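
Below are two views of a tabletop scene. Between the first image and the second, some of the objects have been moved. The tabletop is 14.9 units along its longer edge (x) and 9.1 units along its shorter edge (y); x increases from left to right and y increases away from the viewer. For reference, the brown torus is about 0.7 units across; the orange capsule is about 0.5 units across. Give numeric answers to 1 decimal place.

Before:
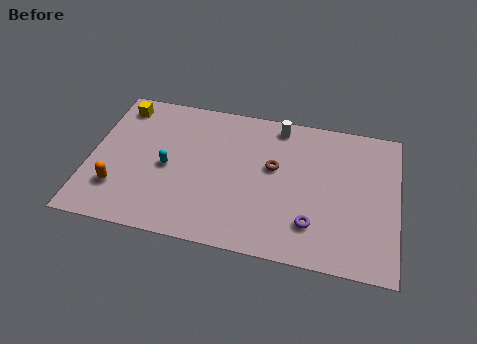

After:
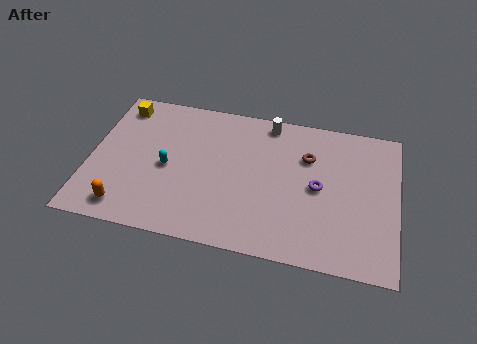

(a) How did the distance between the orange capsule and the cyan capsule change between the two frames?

+0.5

The distance was about 2.9 in the first image and 3.4 in the second, so they moved 0.5 units further apart.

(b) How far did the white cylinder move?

0.5

The white cylinder moved from about (9.0, 8.0) to (8.5, 8.1), a distance of √(0.5² + 0.1²) ≈ 0.5.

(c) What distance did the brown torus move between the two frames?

1.9

The brown torus moved from about (8.9, 5.3) to (10.5, 6.3), a distance of √(1.6² + 1.0²) ≈ 1.9.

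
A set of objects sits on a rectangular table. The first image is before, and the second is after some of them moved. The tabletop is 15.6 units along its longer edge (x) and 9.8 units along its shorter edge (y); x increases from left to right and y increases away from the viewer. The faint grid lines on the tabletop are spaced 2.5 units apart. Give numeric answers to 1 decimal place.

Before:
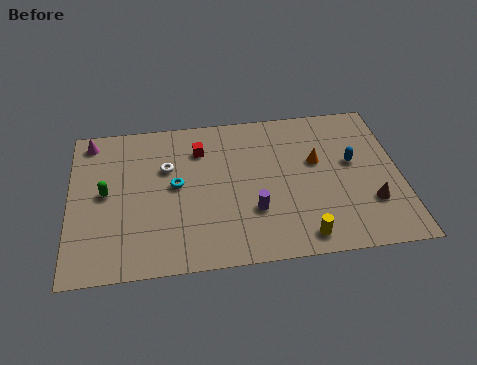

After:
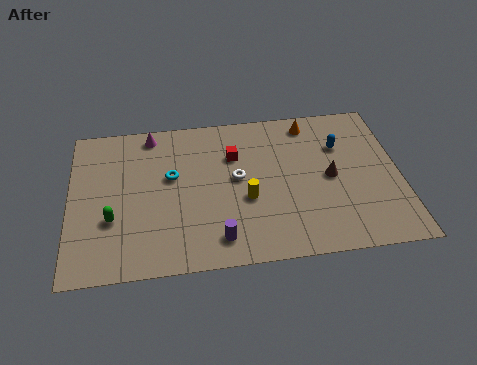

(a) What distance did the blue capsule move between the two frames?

1.3

From (13.4, 5.6) to (12.9, 6.8), the blue capsule covered √(0.5² + 1.2²) ≈ 1.3 units.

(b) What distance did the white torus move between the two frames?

3.5

From (4.6, 6.4) to (7.9, 5.3), the white torus covered √(3.3² + 1.1²) ≈ 3.5 units.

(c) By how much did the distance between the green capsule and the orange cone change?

+0.8

Before: roughly 10.0 units apart; after: 10.8. That's 0.8 units further apart.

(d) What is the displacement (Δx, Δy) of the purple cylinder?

(-1.7, -1.5)

The purple cylinder started near (8.6, 3.1) and ended near (6.9, 1.6).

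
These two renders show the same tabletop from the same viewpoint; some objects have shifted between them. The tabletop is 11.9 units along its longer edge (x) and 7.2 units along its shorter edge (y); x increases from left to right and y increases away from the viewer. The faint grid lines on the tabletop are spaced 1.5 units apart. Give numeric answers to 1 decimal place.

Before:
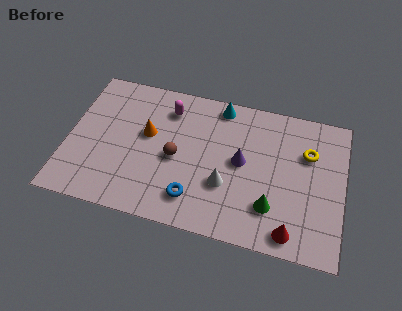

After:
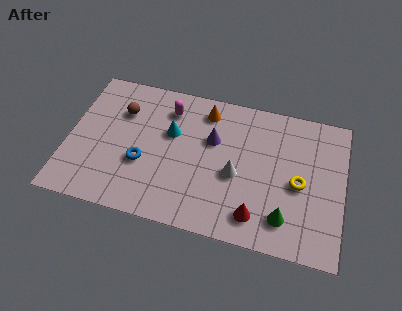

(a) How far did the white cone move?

0.7

The white cone was near (6.9, 2.5) before and (7.3, 3.1) after, so it travelled √(0.4² + 0.6²) ≈ 0.7 units.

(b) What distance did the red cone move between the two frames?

1.6

From (9.8, 0.9) to (8.3, 1.3), the red cone covered √(1.5² + 0.4²) ≈ 1.6 units.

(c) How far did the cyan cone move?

2.8

The cyan cone moved from about (6.4, 6.4) to (4.4, 4.5), a distance of √(2.0² + 1.9²) ≈ 2.8.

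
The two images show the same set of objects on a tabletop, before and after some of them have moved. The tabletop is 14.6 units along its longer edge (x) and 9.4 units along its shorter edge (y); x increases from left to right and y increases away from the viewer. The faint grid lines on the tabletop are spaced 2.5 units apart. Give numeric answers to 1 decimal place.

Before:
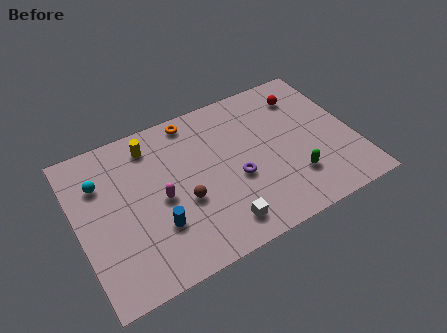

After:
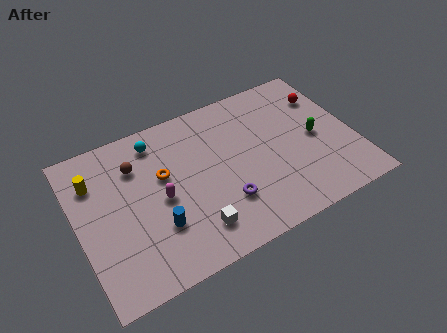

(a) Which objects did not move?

the magenta capsule and the blue cylinder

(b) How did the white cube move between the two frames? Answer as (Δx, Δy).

(-1.3, 0.4)

The white cube started near (7.0, 1.5) and ended near (5.7, 1.9).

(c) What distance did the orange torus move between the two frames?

3.3

The orange torus moved from about (6.5, 8.4) to (4.6, 5.7), a distance of √(1.9² + 2.7²) ≈ 3.3.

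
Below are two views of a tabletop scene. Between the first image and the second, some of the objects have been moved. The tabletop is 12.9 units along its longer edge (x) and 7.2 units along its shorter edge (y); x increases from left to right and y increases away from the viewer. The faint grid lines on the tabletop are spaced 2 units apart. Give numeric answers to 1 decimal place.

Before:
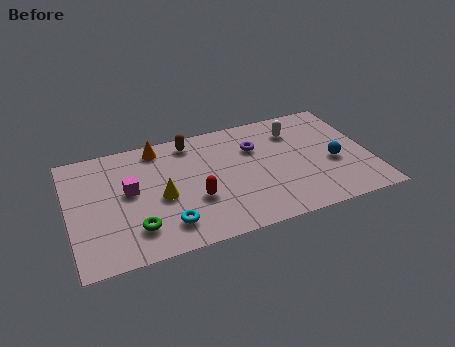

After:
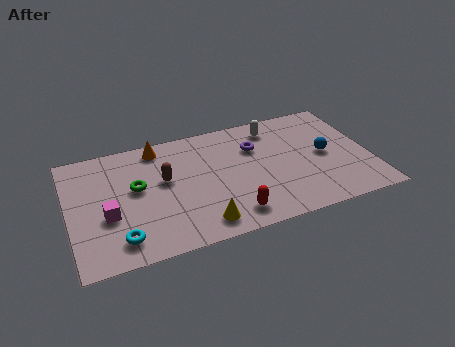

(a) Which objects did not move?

the purple torus and the orange cone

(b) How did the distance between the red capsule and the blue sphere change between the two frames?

-1.1

Before: roughly 6.0 units apart; after: 4.9. That's 1.1 units closer together.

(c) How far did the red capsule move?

2.0

The red capsule was near (5.3, 2.6) before and (6.7, 1.2) after, so it travelled √(1.4² + 1.4²) ≈ 2.0 units.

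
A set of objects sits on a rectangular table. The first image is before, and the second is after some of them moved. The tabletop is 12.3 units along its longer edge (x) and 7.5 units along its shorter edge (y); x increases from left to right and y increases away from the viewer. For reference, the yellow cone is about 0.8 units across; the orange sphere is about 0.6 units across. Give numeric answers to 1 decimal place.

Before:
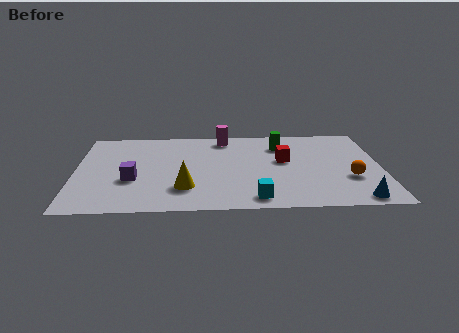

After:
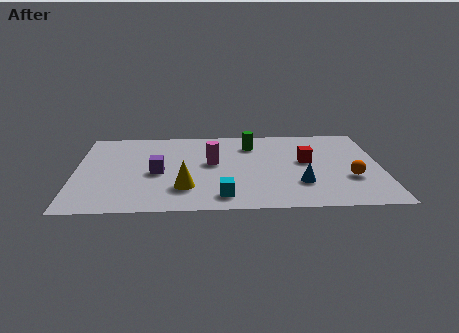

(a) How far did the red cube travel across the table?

0.9

The red cube moved from about (8.4, 4.3) to (9.3, 4.2), a distance of √(0.9² + 0.1²) ≈ 0.9.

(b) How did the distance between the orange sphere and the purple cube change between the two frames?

-1.0

Before: roughly 8.7 units apart; after: 7.7. That's 1.0 units closer together.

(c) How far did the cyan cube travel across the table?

1.3

The cyan cube moved from about (7.2, 1.0) to (5.9, 1.2), a distance of √(1.3² + 0.2²) ≈ 1.3.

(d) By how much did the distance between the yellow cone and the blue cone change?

-2.3

The distance was about 6.9 in the first image and 4.6 in the second, so they moved 2.3 units closer together.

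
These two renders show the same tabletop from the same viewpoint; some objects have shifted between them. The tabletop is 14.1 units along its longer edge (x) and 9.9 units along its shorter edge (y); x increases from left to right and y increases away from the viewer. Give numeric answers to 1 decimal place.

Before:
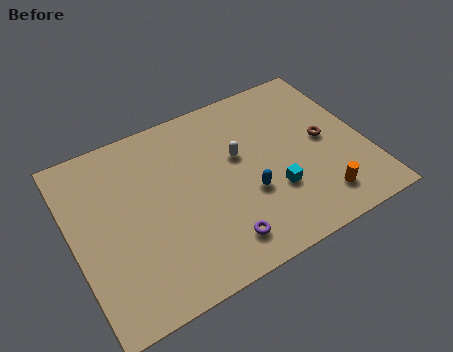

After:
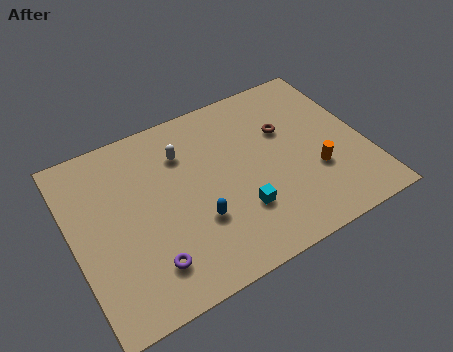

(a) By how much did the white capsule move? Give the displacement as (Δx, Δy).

(-2.5, 1.4)

The white capsule was at about (8.1, 5.9) and moved to about (5.6, 7.3).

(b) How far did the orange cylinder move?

1.6

The orange cylinder was near (11.4, 1.8) before and (11.5, 3.4) after, so it travelled √(0.1² + 1.6²) ≈ 1.6 units.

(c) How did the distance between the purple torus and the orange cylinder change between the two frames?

+3.5

The distance was about 4.9 in the first image and 8.4 in the second, so they moved 3.5 units further apart.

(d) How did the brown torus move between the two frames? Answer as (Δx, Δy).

(-1.7, 1.4)

The brown torus started near (12.2, 5.0) and ended near (10.5, 6.4).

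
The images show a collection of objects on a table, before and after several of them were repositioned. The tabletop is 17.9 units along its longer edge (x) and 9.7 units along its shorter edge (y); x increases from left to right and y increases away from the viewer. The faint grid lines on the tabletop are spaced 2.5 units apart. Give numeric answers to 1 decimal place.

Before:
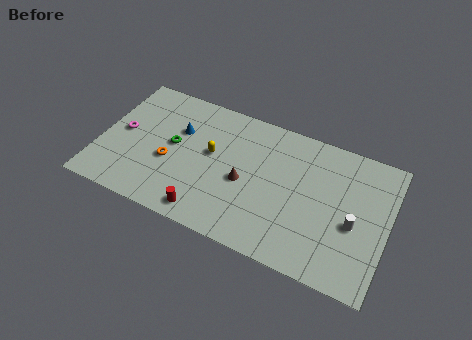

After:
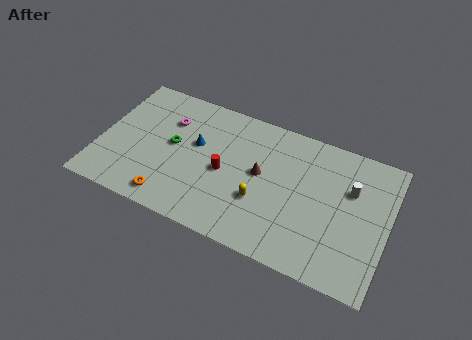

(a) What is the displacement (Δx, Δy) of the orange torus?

(0.4, -2.6)

From the two frames, the orange torus sits at roughly (4.4, 3.9) before and (4.8, 1.3) after.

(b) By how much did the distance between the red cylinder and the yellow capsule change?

-1.7

Before: roughly 4.3 units apart; after: 2.6. That's 1.7 units closer together.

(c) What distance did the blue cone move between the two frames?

1.3

The blue cone was near (4.7, 6.4) before and (5.9, 5.8) after, so it travelled √(1.2² + 0.6²) ≈ 1.3 units.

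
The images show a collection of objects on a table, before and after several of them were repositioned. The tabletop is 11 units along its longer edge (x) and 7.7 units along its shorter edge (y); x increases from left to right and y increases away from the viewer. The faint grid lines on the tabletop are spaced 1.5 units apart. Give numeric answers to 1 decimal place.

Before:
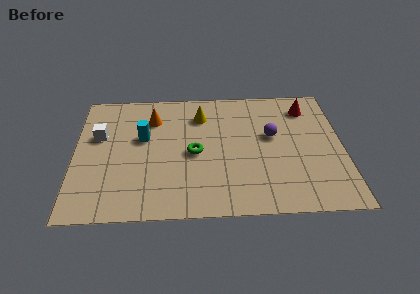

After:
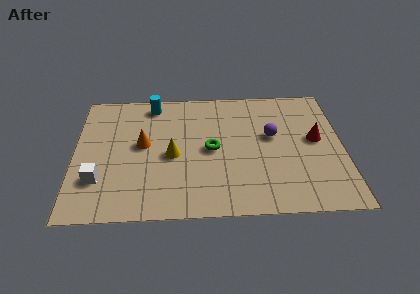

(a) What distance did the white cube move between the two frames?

2.6

From (1.0, 4.8) to (1.0, 2.2), the white cube covered √(0.0² + 2.6²) ≈ 2.6 units.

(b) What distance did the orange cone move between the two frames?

1.6

The orange cone was near (3.2, 5.8) before and (2.8, 4.2) after, so it travelled √(0.4² + 1.6²) ≈ 1.6 units.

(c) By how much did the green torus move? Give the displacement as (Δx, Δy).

(0.7, 0.2)

The green torus was at about (4.9, 3.6) and moved to about (5.6, 3.8).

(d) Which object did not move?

the purple sphere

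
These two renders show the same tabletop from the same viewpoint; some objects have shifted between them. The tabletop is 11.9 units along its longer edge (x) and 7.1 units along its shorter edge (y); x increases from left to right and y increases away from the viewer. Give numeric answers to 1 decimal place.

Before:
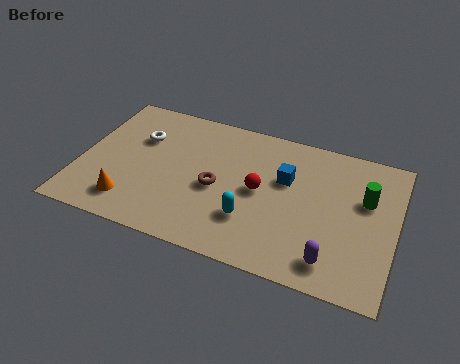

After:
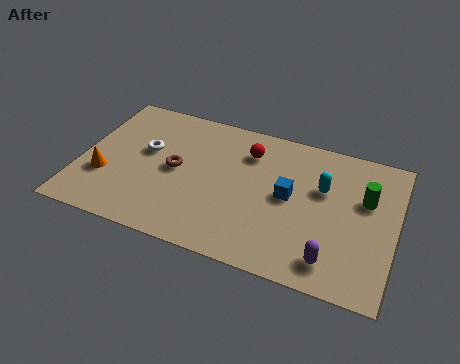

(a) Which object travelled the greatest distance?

the cyan capsule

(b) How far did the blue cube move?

0.8

From (7.7, 4.5) to (7.9, 3.7), the blue cube covered √(0.2² + 0.8²) ≈ 0.8 units.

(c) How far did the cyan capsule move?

3.5

The cyan capsule moved from about (6.6, 2.1) to (9.1, 4.5), a distance of √(2.5² + 2.4²) ≈ 3.5.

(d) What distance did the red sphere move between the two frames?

1.9

From (6.8, 3.6) to (6.2, 5.4), the red sphere covered √(0.6² + 1.8²) ≈ 1.9 units.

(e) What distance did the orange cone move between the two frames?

1.5

The orange cone moved from about (2.1, 1.4) to (1.0, 2.4), a distance of √(1.1² + 1.0²) ≈ 1.5.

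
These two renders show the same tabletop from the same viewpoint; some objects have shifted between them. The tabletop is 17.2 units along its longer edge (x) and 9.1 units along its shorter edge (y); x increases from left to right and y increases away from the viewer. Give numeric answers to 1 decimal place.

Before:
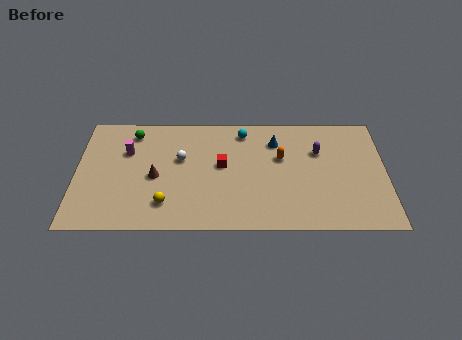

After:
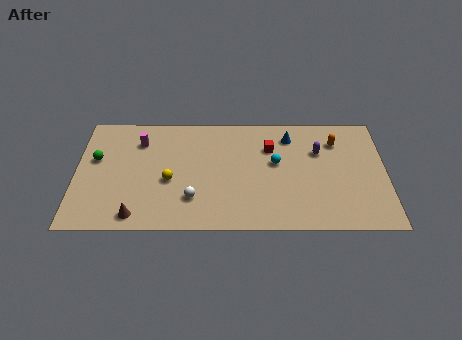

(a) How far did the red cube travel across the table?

3.0

The red cube moved from about (8.1, 5.0) to (10.8, 6.4), a distance of √(2.7² + 1.4²) ≈ 3.0.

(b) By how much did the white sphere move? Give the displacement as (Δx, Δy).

(0.7, -3.1)

The white sphere started near (5.8, 5.5) and ended near (6.5, 2.4).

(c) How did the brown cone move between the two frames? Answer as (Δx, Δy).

(-1.0, -3.0)

From the two frames, the brown cone sits at roughly (4.4, 4.1) before and (3.4, 1.1) after.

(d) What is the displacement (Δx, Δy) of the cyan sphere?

(1.8, -2.5)

The cyan sphere was at about (9.3, 7.7) and moved to about (11.1, 5.2).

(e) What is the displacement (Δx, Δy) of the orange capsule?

(3.1, 1.3)

From the two frames, the orange capsule sits at roughly (11.4, 5.6) before and (14.5, 6.9) after.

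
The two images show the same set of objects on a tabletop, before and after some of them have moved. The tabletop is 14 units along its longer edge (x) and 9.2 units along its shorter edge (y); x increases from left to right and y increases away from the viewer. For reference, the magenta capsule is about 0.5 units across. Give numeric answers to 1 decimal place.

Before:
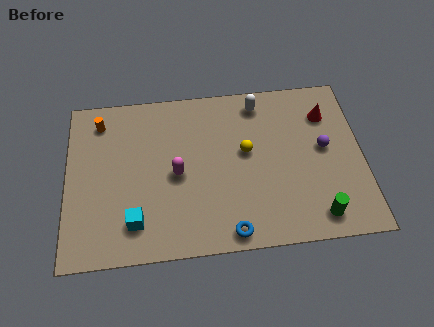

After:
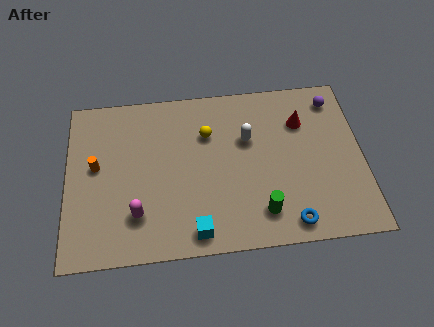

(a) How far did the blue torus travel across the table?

2.8

The blue torus was near (7.6, 0.9) before and (10.4, 1.1) after, so it travelled √(2.8² + 0.2²) ≈ 2.8 units.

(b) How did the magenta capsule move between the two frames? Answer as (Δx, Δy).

(-1.9, -2.0)

The magenta capsule started near (5.2, 4.3) and ended near (3.3, 2.3).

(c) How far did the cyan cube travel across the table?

2.9

The cyan cube was near (3.2, 1.9) before and (6.0, 1.1) after, so it travelled √(2.8² + 0.8²) ≈ 2.9 units.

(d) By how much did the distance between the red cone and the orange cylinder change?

-0.9

The distance was about 10.8 in the first image and 9.9 in the second, so they moved 0.9 units closer together.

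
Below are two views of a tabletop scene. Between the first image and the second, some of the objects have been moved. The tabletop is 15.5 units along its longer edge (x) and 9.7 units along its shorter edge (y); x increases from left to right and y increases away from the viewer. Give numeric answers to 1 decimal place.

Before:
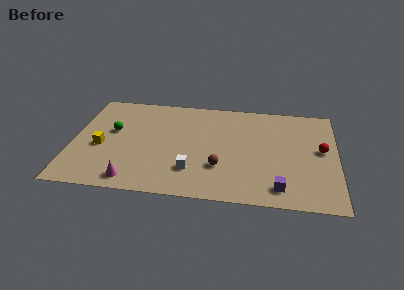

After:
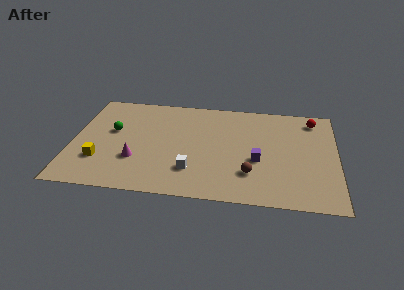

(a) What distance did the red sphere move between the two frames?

2.9

From (14.6, 5.3) to (14.1, 8.2), the red sphere covered √(0.5² + 2.9²) ≈ 2.9 units.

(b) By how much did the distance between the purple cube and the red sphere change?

+0.9

Before: roughly 4.5 units apart; after: 5.4. That's 0.9 units further apart.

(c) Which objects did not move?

the green sphere and the white cube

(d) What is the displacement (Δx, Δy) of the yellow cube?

(0.0, -1.3)

From the two frames, the yellow cube sits at roughly (1.7, 4.1) before and (1.7, 2.8) after.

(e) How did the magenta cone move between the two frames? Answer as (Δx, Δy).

(0.1, 1.9)

From the two frames, the magenta cone sits at roughly (3.7, 1.2) before and (3.8, 3.1) after.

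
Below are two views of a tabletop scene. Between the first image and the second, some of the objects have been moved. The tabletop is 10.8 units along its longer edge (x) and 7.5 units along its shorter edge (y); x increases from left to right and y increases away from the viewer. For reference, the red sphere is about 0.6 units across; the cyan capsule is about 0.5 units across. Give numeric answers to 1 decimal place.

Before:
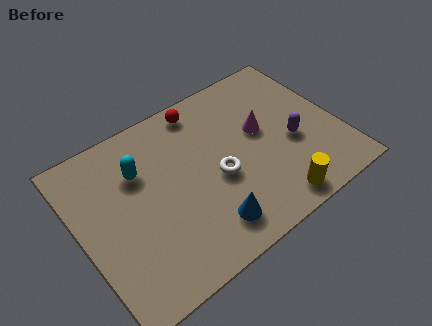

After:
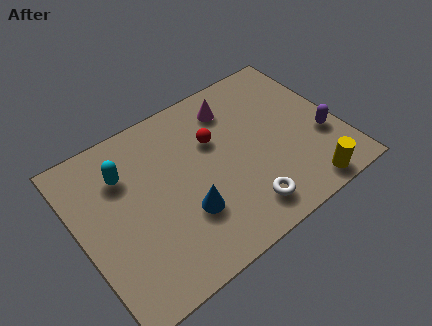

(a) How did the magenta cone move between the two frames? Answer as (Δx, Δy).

(-0.9, 1.7)

The magenta cone started near (7.7, 4.3) and ended near (6.8, 6.0).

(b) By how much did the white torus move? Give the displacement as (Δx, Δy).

(0.7, -1.9)

The white torus was at about (5.6, 3.2) and moved to about (6.3, 1.3).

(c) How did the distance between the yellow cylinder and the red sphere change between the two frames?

-0.9

They were about 6.0 units apart before and 5.1 after — 0.9 units closer together.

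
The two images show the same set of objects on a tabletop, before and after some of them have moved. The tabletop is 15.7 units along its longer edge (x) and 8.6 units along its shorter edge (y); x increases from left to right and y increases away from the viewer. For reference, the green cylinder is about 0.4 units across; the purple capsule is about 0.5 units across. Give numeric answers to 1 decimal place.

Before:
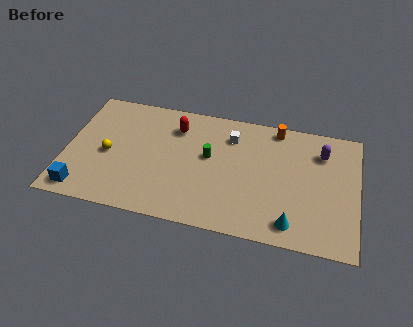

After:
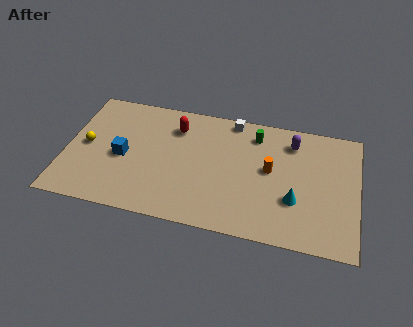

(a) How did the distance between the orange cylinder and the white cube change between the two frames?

+1.2

They were about 2.6 units apart before and 3.8 after — 1.2 units further apart.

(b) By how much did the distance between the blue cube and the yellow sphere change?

-1.0

They were about 3.0 units apart before and 2.0 after — 1.0 units closer together.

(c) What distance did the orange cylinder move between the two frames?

3.0

The orange cylinder moved from about (11.2, 7.7) to (11.0, 4.7), a distance of √(0.2² + 3.0²) ≈ 3.0.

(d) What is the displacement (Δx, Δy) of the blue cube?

(2.0, 2.8)

The blue cube started near (1.1, 1.1) and ended near (3.1, 3.9).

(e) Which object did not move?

the red capsule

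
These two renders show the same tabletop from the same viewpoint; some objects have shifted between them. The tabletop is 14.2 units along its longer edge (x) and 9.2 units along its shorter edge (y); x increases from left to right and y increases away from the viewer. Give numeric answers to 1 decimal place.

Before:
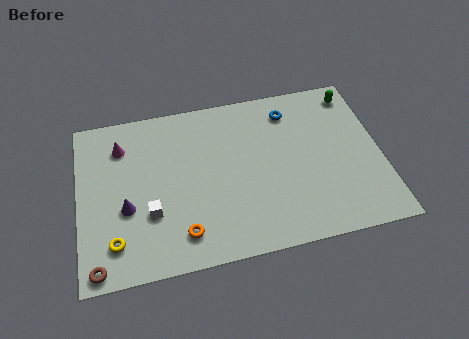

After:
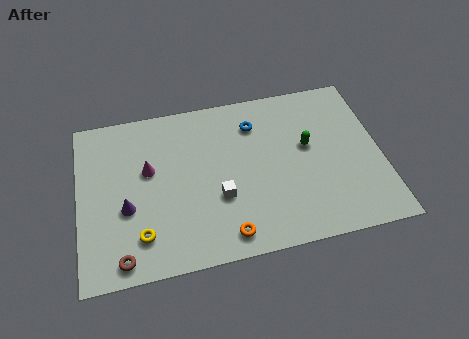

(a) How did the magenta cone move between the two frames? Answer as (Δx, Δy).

(1.2, -1.6)

The magenta cone started near (2.1, 7.1) and ended near (3.3, 5.5).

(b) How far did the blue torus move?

1.7

From (10.1, 7.5) to (8.4, 7.1), the blue torus covered √(1.7² + 0.4²) ≈ 1.7 units.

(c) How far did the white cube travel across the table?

3.2

The white cube was near (3.3, 3.1) before and (6.5, 3.3) after, so it travelled √(3.2² + 0.2²) ≈ 3.2 units.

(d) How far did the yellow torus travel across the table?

1.2

The yellow torus was near (1.6, 1.9) before and (2.8, 2.0) after, so it travelled √(1.2² + 0.1²) ≈ 1.2 units.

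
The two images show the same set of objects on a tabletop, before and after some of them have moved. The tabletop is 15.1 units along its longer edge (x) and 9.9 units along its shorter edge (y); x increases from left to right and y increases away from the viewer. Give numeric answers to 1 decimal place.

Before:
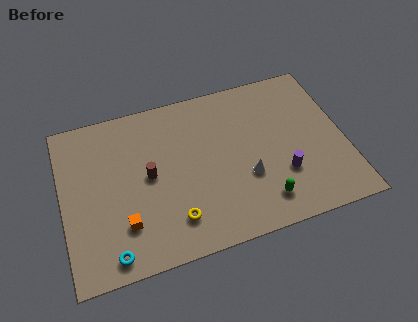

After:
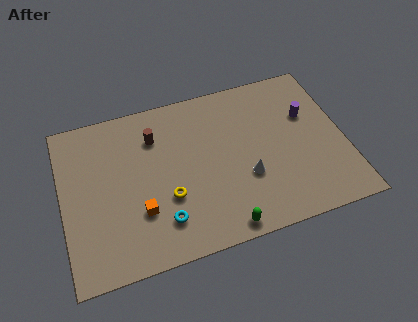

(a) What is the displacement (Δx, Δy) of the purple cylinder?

(1.7, 3.3)

From the two frames, the purple cylinder sits at roughly (11.6, 3.1) before and (13.3, 6.4) after.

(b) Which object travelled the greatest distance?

the purple cylinder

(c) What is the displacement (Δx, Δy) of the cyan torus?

(2.8, 1.1)

The cyan torus was at about (2.3, 1.1) and moved to about (5.1, 2.2).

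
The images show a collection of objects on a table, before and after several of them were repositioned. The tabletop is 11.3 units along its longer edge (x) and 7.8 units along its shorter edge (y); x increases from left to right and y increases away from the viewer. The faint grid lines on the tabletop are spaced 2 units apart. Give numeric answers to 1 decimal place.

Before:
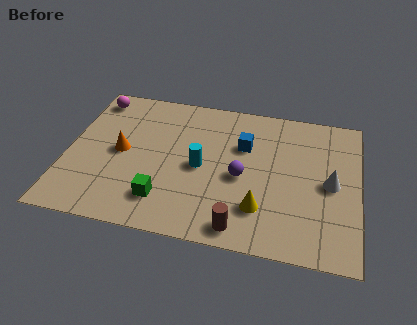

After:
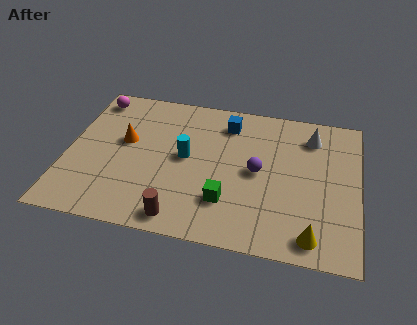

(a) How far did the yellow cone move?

2.2

The yellow cone was near (7.6, 2.0) before and (9.6, 1.0) after, so it travelled √(2.0² + 1.0²) ≈ 2.2 units.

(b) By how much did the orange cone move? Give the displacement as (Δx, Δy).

(0.1, 0.6)

The orange cone was at about (2.1, 3.9) and moved to about (2.2, 4.5).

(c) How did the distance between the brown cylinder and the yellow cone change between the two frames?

+3.7

Before: roughly 1.3 units apart; after: 5.0. That's 3.7 units further apart.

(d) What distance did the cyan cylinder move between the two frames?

0.7

The cyan cylinder moved from about (5.2, 3.7) to (4.6, 4.1), a distance of √(0.6² + 0.4²) ≈ 0.7.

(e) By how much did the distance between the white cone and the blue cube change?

-0.4

Before: roughly 3.7 units apart; after: 3.3. That's 0.4 units closer together.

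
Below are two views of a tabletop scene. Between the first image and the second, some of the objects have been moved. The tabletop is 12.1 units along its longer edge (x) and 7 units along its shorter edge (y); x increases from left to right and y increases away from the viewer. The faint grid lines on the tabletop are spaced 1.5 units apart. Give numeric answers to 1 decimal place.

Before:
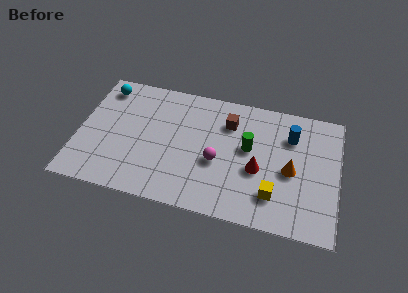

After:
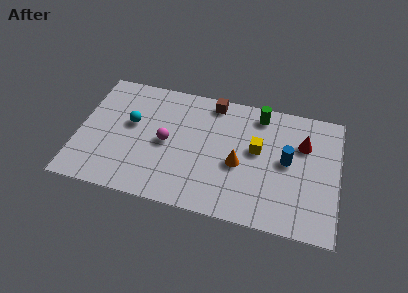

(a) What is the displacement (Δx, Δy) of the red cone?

(2.0, 1.9)

From the two frames, the red cone sits at roughly (8.4, 2.9) before and (10.4, 4.8) after.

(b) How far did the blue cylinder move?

1.4

The blue cylinder was near (9.8, 5.1) before and (9.7, 3.7) after, so it travelled √(0.1² + 1.4²) ≈ 1.4 units.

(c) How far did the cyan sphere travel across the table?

2.3

The cyan sphere moved from about (1.0, 5.9) to (2.4, 4.1), a distance of √(1.4² + 1.8²) ≈ 2.3.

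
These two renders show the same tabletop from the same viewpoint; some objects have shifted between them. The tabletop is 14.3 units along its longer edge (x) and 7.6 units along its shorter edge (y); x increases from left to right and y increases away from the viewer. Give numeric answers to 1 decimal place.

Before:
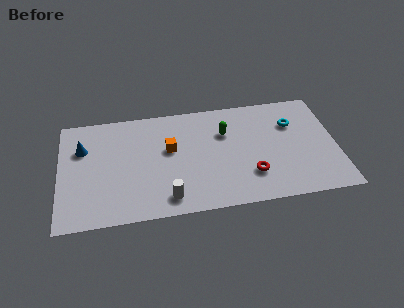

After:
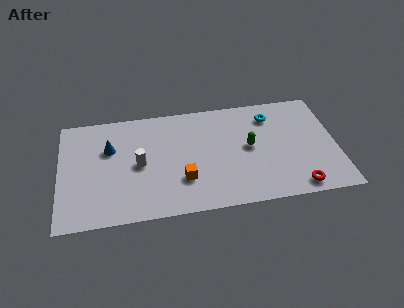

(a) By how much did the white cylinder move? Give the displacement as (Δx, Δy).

(-1.4, 2.5)

The white cylinder was at about (5.5, 1.2) and moved to about (4.1, 3.7).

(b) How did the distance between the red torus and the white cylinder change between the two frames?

+4.1

They were about 4.4 units apart before and 8.5 after — 4.1 units further apart.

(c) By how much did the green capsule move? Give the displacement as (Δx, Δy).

(1.2, -1.2)

The green capsule started near (8.6, 5.2) and ended near (9.8, 4.0).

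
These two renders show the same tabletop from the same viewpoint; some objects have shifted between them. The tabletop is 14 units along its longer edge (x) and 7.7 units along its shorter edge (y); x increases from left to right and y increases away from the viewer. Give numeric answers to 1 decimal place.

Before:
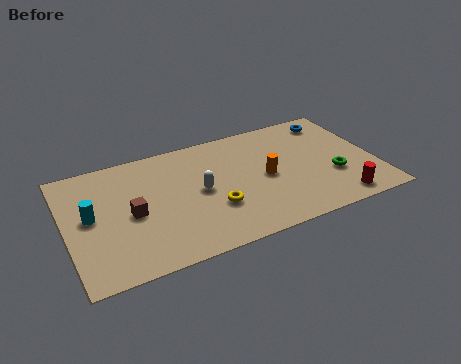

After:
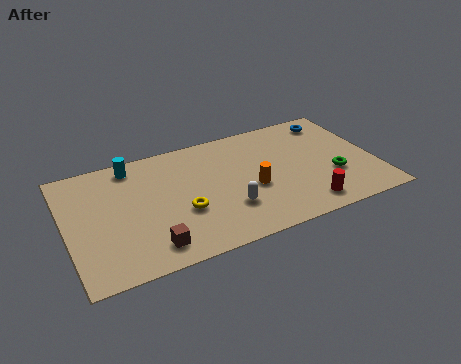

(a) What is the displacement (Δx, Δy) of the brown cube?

(0.6, -2.3)

The brown cube started near (2.9, 3.6) and ended near (3.5, 1.3).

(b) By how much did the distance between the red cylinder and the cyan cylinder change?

-2.2

They were about 11.3 units apart before and 9.1 after — 2.2 units closer together.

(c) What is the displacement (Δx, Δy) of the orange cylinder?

(-0.7, -0.5)

The orange cylinder was at about (9.0, 3.7) and moved to about (8.3, 3.2).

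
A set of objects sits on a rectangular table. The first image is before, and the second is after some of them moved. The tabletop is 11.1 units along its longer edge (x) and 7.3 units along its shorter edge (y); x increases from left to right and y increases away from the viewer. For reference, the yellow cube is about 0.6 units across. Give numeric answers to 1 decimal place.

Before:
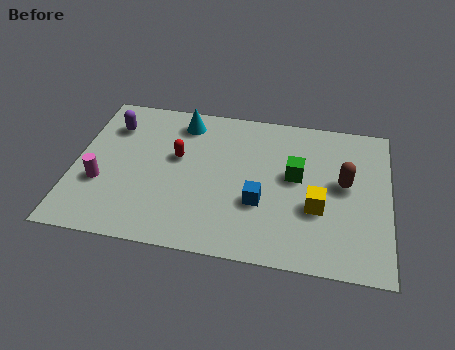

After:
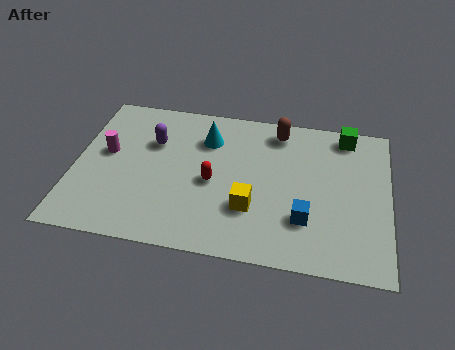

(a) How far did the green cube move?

2.9

The green cube was near (7.8, 4.1) before and (9.5, 6.4) after, so it travelled √(1.7² + 2.3²) ≈ 2.9 units.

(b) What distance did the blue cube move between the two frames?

1.7

The blue cube was near (6.6, 2.6) before and (8.2, 2.1) after, so it travelled √(1.6² + 0.5²) ≈ 1.7 units.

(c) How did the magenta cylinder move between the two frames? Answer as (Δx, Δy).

(0.1, 1.5)

The magenta cylinder was at about (1.0, 2.6) and moved to about (1.1, 4.1).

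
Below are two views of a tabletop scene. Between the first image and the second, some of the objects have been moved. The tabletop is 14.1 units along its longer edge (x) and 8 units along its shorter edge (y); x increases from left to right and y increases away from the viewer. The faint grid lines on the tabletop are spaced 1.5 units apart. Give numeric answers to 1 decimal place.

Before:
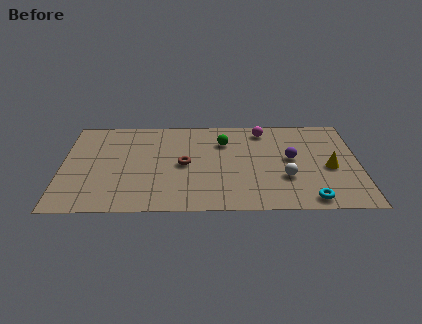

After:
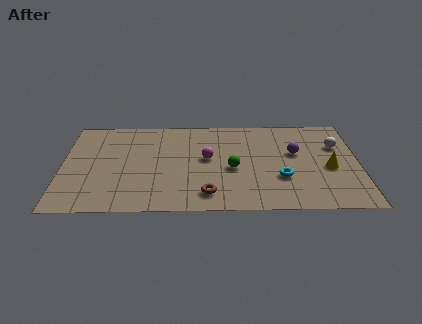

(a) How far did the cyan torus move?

2.2

The cyan torus moved from about (11.7, 0.9) to (10.4, 2.7), a distance of √(1.3² + 1.8²) ≈ 2.2.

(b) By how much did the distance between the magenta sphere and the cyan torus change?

-2.4

They were about 6.3 units apart before and 3.9 after — 2.4 units closer together.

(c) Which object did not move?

the yellow cone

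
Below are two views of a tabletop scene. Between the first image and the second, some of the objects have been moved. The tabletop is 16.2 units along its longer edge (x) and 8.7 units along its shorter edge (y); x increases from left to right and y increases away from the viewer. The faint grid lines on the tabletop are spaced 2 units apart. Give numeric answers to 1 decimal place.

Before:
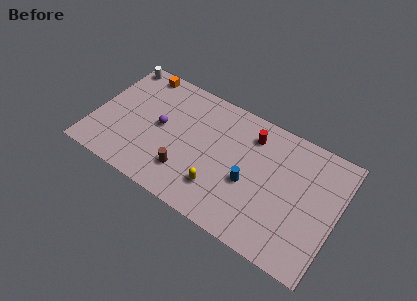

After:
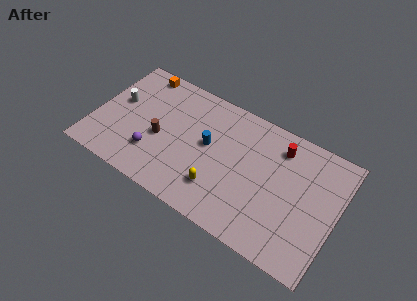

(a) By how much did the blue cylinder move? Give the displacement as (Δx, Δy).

(-2.9, 1.2)

The blue cylinder was at about (10.5, 3.6) and moved to about (7.6, 4.8).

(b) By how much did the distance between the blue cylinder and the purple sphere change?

-2.0

The distance was about 6.2 in the first image and 4.2 in the second, so they moved 2.0 units closer together.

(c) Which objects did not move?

the orange cube and the yellow capsule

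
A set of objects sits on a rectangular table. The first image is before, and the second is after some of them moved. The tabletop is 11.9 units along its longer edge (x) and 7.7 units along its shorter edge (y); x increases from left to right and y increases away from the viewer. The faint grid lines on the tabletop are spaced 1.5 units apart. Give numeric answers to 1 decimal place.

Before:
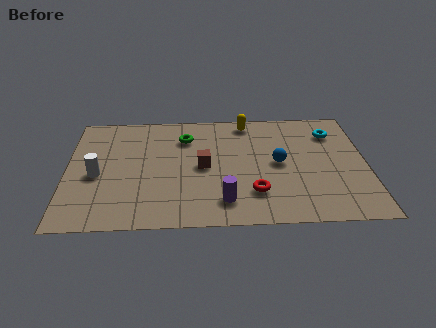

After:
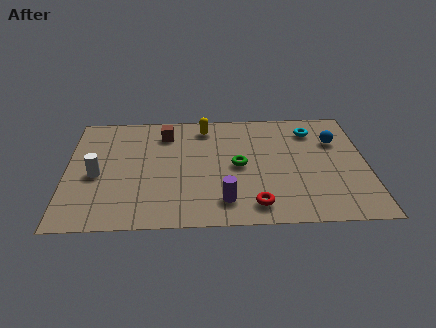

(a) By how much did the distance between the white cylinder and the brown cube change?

-0.4

They were about 4.2 units apart before and 3.8 after — 0.4 units closer together.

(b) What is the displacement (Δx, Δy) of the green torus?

(2.1, -2.0)

The green torus was at about (4.7, 5.8) and moved to about (6.8, 3.8).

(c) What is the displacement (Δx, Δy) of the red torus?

(0.0, -0.8)

From the two frames, the red torus sits at roughly (7.4, 2.0) before and (7.4, 1.2) after.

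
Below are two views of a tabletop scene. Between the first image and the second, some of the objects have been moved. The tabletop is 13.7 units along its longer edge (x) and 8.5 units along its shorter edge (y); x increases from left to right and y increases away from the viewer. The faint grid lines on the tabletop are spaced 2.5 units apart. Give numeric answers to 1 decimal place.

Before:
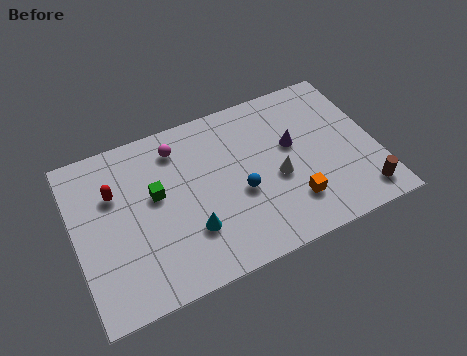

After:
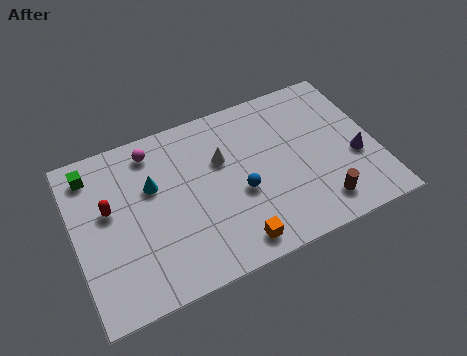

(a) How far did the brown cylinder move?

1.9

The brown cylinder was near (12.7, 1.3) before and (10.8, 1.5) after, so it travelled √(1.9² + 0.2²) ≈ 1.9 units.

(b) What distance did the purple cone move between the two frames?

3.2

The purple cone was near (10.0, 5.0) before and (12.7, 3.3) after, so it travelled √(2.7² + 1.7²) ≈ 3.2 units.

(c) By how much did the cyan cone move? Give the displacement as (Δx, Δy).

(-1.4, 2.9)

The cyan cone was at about (5.0, 2.5) and moved to about (3.6, 5.4).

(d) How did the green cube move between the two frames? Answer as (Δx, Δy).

(-2.7, 2.2)

The green cube started near (3.7, 4.9) and ended near (1.0, 7.1).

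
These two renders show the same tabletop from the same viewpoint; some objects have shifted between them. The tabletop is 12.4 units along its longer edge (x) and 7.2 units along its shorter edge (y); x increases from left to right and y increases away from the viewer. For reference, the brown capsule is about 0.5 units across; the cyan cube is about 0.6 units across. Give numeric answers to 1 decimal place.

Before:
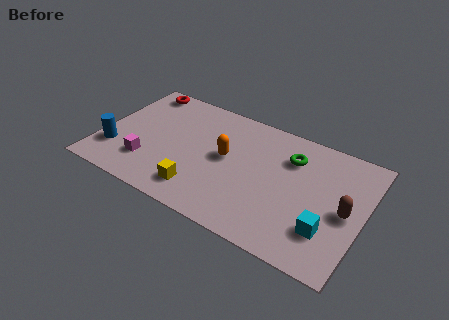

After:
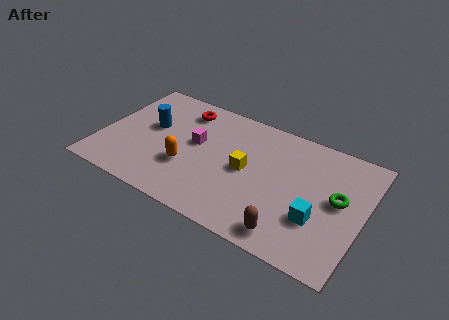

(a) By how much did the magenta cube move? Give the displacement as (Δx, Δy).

(2.0, 2.2)

From the two frames, the magenta cube sits at roughly (2.4, 1.9) before and (4.4, 4.1) after.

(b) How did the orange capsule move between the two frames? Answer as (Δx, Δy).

(-1.7, -1.4)

The orange capsule started near (5.9, 3.9) and ended near (4.2, 2.5).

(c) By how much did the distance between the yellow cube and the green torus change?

-1.1

Before: roughly 5.4 units apart; after: 4.3. That's 1.1 units closer together.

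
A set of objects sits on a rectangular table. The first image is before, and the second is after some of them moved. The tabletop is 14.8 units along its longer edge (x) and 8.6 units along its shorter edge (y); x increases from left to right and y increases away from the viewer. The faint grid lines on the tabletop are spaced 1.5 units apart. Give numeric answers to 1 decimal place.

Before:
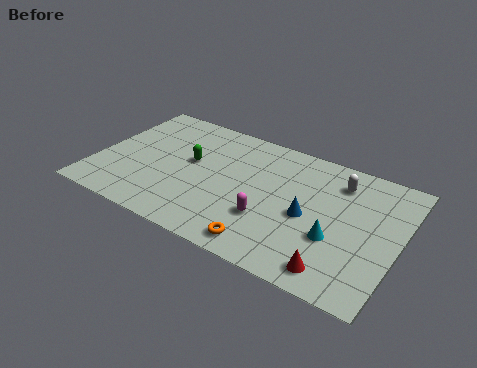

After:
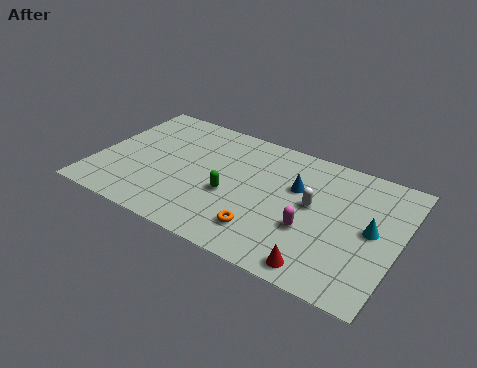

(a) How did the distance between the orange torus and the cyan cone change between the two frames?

+1.8

Before: roughly 3.7 units apart; after: 5.5. That's 1.8 units further apart.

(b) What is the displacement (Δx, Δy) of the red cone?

(-0.7, -0.2)

From the two frames, the red cone sits at roughly (12.2, 1.2) before and (11.5, 1.0) after.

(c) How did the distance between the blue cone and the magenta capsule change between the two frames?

+0.5

Before: roughly 2.1 units apart; after: 2.6. That's 0.5 units further apart.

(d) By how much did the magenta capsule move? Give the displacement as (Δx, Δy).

(2.0, 0.3)

From the two frames, the magenta capsule sits at roughly (8.7, 2.8) before and (10.7, 3.1) after.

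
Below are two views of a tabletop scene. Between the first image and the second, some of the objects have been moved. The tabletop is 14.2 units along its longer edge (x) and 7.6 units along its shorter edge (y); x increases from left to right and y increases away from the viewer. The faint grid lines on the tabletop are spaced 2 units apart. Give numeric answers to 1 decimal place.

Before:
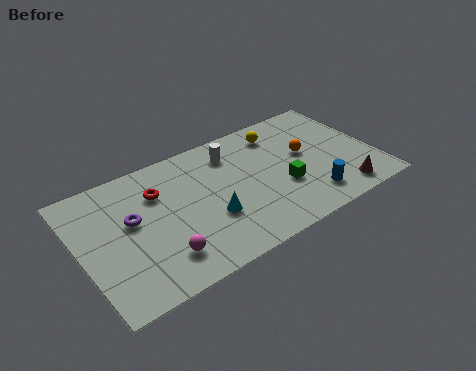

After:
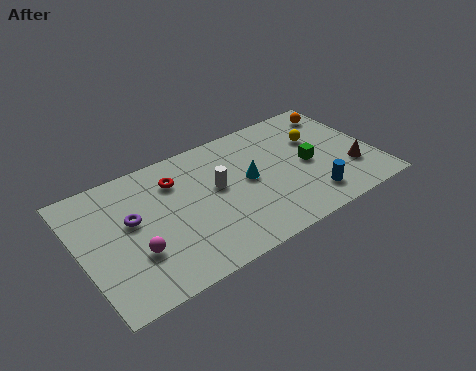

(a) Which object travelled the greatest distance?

the orange sphere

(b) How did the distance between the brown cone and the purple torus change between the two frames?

+0.4

The distance was about 10.2 in the first image and 10.6 in the second, so they moved 0.4 units further apart.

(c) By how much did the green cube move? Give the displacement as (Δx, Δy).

(1.4, 0.8)

The green cube was at about (9.6, 2.8) and moved to about (11.0, 3.6).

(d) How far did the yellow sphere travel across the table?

2.1

The yellow sphere moved from about (10.0, 6.2) to (11.7, 5.0), a distance of √(1.7² + 1.2²) ≈ 2.1.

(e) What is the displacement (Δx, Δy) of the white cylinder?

(-1.0, -1.7)

The white cylinder was at about (7.6, 6.0) and moved to about (6.6, 4.3).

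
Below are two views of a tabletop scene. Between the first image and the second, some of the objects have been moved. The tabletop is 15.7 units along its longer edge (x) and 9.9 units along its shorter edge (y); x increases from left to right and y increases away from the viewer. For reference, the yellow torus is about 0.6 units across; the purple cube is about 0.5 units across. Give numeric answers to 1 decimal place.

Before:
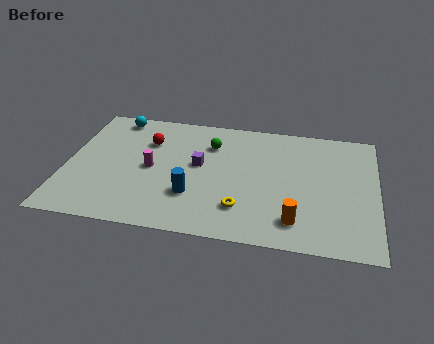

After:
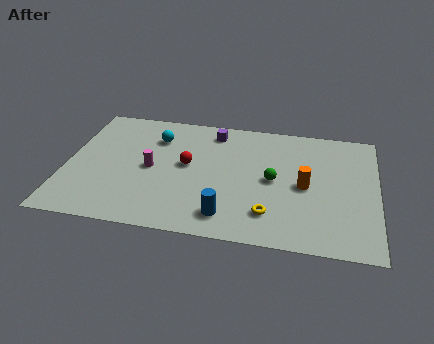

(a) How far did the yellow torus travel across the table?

1.4

From (9.0, 2.4) to (10.4, 2.2), the yellow torus covered √(1.4² + 0.2²) ≈ 1.4 units.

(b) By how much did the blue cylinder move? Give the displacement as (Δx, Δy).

(1.8, -1.3)

The blue cylinder was at about (6.5, 3.0) and moved to about (8.3, 1.7).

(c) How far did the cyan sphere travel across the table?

2.6

From (2.2, 8.8) to (4.4, 7.4), the cyan sphere covered √(2.2² + 1.4²) ≈ 2.6 units.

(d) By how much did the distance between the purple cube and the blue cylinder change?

+4.3

Before: roughly 2.5 units apart; after: 6.8. That's 4.3 units further apart.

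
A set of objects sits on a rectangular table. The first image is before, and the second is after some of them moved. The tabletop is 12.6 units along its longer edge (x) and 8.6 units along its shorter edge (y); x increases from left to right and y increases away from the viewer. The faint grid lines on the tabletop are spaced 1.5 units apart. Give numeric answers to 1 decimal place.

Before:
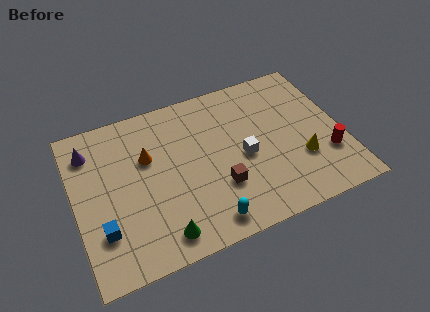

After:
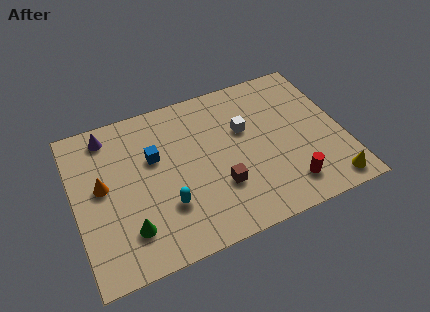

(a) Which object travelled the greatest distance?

the blue cube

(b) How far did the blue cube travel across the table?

4.0

The blue cube was near (1.1, 2.4) before and (3.8, 5.4) after, so it travelled √(2.7² + 3.0²) ≈ 4.0 units.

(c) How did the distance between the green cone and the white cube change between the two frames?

+1.7

They were about 5.0 units apart before and 6.7 after — 1.7 units further apart.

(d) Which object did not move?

the brown cube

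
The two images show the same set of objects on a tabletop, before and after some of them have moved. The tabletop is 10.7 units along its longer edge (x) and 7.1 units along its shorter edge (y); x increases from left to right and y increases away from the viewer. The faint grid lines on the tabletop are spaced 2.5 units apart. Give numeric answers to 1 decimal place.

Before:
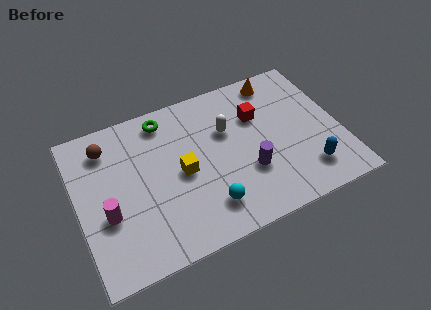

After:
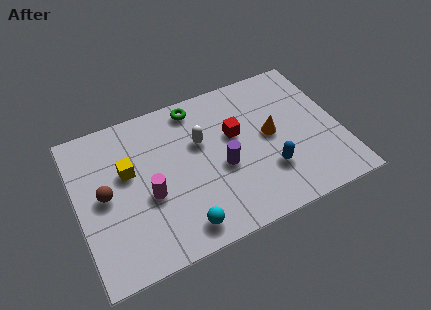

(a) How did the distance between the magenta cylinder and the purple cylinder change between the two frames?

-2.7

Before: roughly 5.7 units apart; after: 3.0. That's 2.7 units closer together.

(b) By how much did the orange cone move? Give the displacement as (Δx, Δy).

(-0.6, -2.5)

From the two frames, the orange cone sits at roughly (8.5, 6.2) before and (7.9, 3.7) after.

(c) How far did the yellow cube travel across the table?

2.3

From (4.2, 3.4) to (2.1, 4.3), the yellow cube covered √(2.1² + 0.9²) ≈ 2.3 units.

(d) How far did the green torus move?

1.3

The green torus was near (3.8, 6.1) before and (5.1, 6.2) after, so it travelled √(1.3² + 0.1²) ≈ 1.3 units.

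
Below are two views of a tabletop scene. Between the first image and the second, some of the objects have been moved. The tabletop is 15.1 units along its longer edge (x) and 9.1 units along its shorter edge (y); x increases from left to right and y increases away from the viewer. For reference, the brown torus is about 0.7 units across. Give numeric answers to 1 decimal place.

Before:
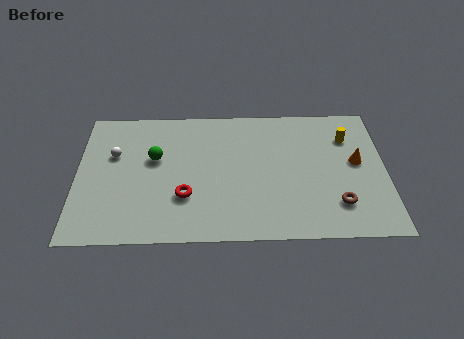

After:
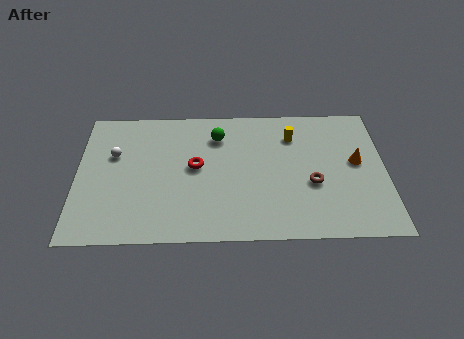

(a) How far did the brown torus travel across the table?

1.8

The brown torus moved from about (12.7, 2.2) to (11.5, 3.6), a distance of √(1.2² + 1.4²) ≈ 1.8.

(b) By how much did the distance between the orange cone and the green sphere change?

-2.8

The distance was about 9.9 in the first image and 7.1 in the second, so they moved 2.8 units closer together.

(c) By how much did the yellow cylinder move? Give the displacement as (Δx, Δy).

(-2.7, 0.2)

From the two frames, the yellow cylinder sits at roughly (13.3, 6.7) before and (10.6, 6.9) after.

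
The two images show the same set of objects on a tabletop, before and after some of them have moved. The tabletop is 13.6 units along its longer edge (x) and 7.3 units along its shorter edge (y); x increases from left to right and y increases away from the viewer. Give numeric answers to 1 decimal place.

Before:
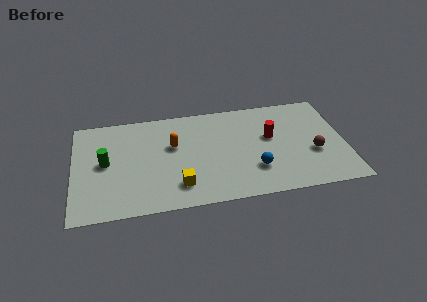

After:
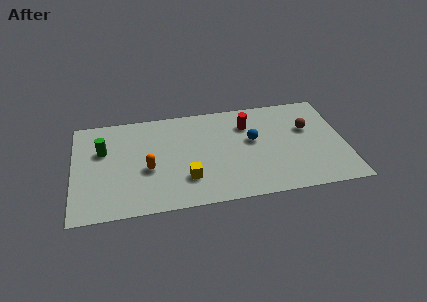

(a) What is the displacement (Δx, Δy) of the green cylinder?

(-0.1, 0.9)

The green cylinder was at about (1.6, 3.8) and moved to about (1.5, 4.7).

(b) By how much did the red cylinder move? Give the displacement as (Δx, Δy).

(-1.1, 1.1)

The red cylinder was at about (9.9, 4.3) and moved to about (8.8, 5.4).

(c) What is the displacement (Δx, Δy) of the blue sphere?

(0.0, 2.1)

The blue sphere started near (9.0, 2.1) and ended near (9.0, 4.2).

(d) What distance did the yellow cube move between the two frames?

0.6

From (5.2, 1.6) to (5.6, 2.0), the yellow cube covered √(0.4² + 0.4²) ≈ 0.6 units.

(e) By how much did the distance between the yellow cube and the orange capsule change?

-0.8

They were about 2.9 units apart before and 2.1 after — 0.8 units closer together.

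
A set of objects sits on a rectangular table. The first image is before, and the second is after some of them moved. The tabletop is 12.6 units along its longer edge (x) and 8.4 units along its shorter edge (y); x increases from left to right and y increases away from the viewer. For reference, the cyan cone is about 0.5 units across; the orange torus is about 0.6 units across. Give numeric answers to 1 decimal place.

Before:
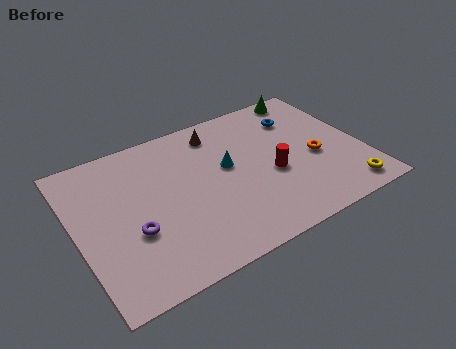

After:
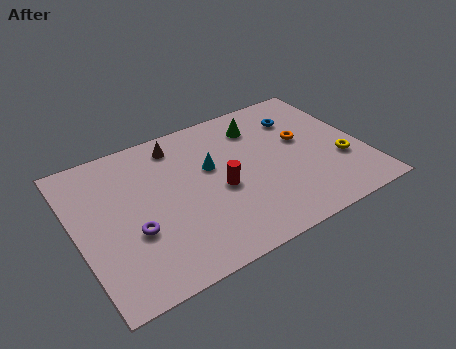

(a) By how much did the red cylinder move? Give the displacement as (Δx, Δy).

(-2.3, 0.2)

The red cylinder started near (8.5, 3.5) and ended near (6.2, 3.7).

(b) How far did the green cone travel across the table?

2.7

The green cone moved from about (10.9, 7.6) to (8.4, 6.6), a distance of √(2.5² + 1.0²) ≈ 2.7.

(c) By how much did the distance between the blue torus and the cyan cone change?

+0.6

The distance was about 3.8 in the first image and 4.4 in the second, so they moved 0.6 units further apart.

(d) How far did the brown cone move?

1.8

The brown cone was near (6.6, 7.0) before and (4.8, 7.1) after, so it travelled √(1.8² + 0.1²) ≈ 1.8 units.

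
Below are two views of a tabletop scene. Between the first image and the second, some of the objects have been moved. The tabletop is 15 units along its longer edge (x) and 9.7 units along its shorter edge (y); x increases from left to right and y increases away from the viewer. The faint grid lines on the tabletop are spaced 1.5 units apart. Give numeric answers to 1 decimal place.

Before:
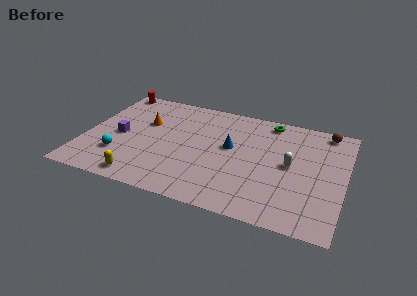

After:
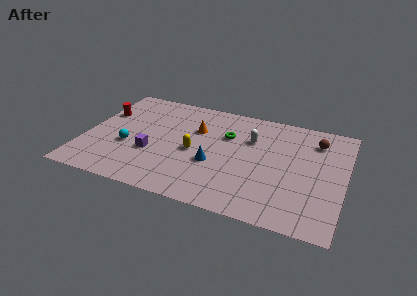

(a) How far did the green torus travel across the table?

3.1

The green torus was near (10.4, 8.6) before and (8.1, 6.5) after, so it travelled √(2.3² + 2.1²) ≈ 3.1 units.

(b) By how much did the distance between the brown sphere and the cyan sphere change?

-1.7

The distance was about 13.0 in the first image and 11.3 in the second, so they moved 1.7 units closer together.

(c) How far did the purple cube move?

2.2

From (2.0, 4.5) to (4.0, 3.5), the purple cube covered √(2.0² + 1.0²) ≈ 2.2 units.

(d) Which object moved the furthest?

the yellow capsule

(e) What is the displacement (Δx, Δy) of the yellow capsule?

(2.7, 3.3)

The yellow capsule was at about (3.7, 1.1) and moved to about (6.4, 4.4).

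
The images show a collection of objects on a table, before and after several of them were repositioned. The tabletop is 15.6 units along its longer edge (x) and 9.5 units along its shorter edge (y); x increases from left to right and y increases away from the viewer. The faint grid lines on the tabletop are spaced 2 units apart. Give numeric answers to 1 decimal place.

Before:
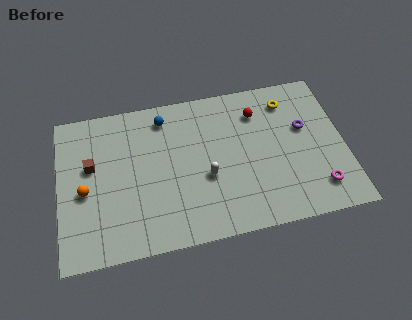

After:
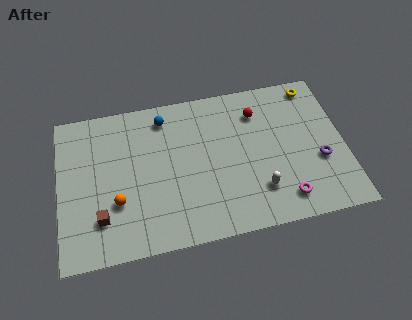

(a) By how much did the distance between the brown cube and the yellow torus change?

+2.3

Before: roughly 11.1 units apart; after: 13.4. That's 2.3 units further apart.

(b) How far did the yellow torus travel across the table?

1.7

The yellow torus was near (12.7, 7.7) before and (14.2, 8.4) after, so it travelled √(1.5² + 0.7²) ≈ 1.7 units.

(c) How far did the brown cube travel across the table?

3.3

The brown cube moved from about (1.8, 5.7) to (2.2, 2.4), a distance of √(0.4² + 3.3²) ≈ 3.3.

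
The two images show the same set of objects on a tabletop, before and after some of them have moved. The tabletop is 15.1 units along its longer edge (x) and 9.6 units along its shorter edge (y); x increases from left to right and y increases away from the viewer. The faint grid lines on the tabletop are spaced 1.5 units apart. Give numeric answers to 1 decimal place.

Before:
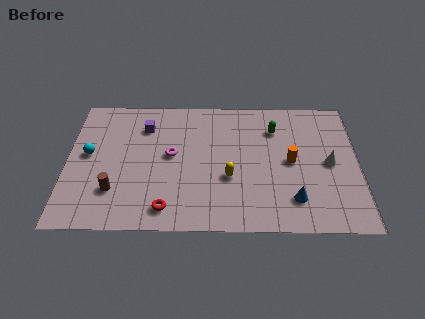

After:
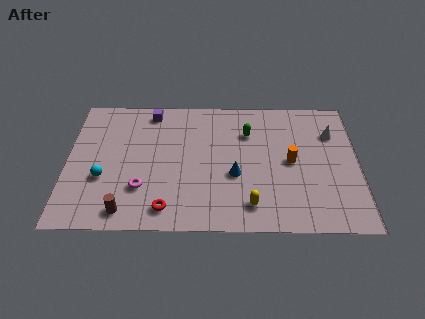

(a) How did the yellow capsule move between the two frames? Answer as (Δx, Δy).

(1.1, -1.9)

From the two frames, the yellow capsule sits at roughly (8.4, 3.6) before and (9.5, 1.7) after.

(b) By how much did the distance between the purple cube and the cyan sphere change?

+1.9

They were about 3.6 units apart before and 5.5 after — 1.9 units further apart.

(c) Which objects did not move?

the red torus and the orange cylinder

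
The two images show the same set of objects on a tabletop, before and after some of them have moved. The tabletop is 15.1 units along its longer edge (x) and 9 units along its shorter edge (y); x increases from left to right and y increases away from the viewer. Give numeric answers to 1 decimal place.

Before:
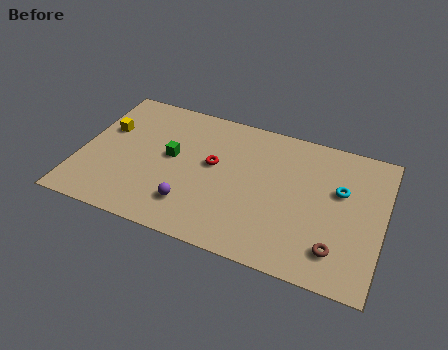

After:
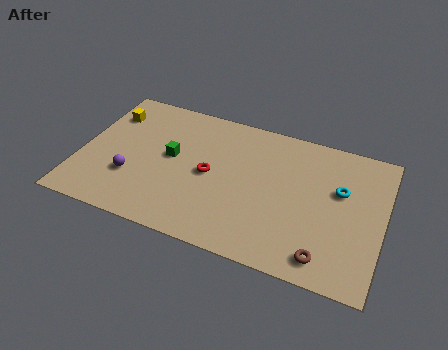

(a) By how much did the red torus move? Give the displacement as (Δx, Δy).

(-0.1, -0.7)

The red torus started near (6.6, 5.1) and ended near (6.5, 4.4).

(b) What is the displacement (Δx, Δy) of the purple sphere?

(-3.1, 0.8)

The purple sphere started near (5.8, 2.1) and ended near (2.7, 2.9).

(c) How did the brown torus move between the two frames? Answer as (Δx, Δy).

(-0.5, -0.6)

The brown torus started near (13.0, 1.9) and ended near (12.5, 1.3).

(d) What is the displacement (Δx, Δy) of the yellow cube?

(0.0, 1.1)

The yellow cube started near (1.1, 5.7) and ended near (1.1, 6.8).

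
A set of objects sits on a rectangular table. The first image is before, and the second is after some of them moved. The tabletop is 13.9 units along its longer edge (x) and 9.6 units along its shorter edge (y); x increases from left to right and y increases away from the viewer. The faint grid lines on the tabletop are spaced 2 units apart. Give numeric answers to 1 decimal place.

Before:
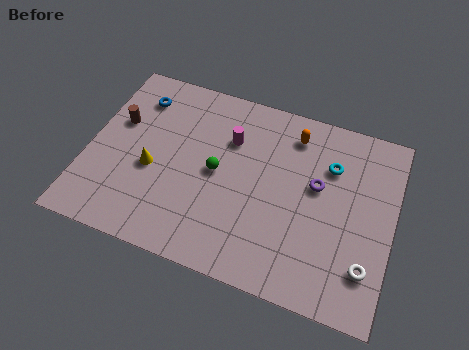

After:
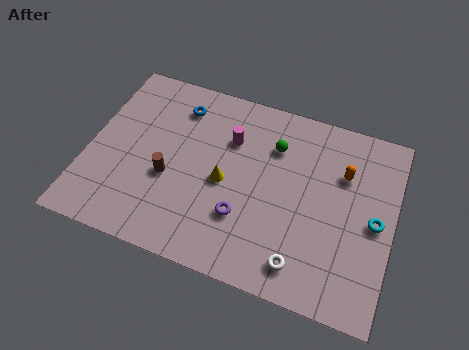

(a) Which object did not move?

the magenta cylinder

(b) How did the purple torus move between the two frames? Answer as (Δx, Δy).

(-3.1, -2.7)

From the two frames, the purple torus sits at roughly (10.4, 5.6) before and (7.3, 2.9) after.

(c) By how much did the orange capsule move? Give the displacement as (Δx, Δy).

(2.4, -1.3)

The orange capsule was at about (9.1, 7.9) and moved to about (11.5, 6.6).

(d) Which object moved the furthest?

the purple torus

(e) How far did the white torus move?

2.9

The white torus moved from about (12.9, 2.3) to (10.1, 1.5), a distance of √(2.8² + 0.8²) ≈ 2.9.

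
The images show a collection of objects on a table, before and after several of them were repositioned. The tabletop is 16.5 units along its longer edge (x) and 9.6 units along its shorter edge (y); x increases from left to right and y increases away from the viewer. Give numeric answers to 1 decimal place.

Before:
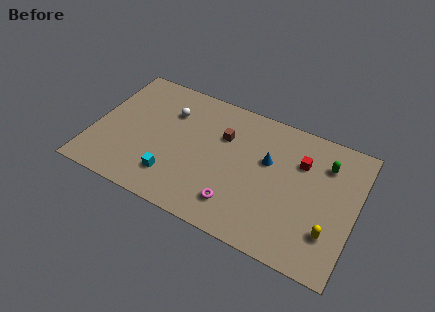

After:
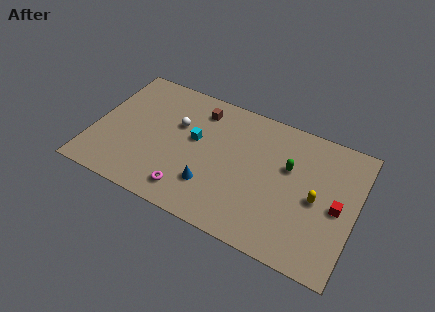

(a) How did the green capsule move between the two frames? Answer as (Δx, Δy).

(-2.2, -1.2)

The green capsule started near (14.4, 7.2) and ended near (12.2, 6.0).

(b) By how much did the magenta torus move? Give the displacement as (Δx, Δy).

(-3.0, -0.4)

The magenta torus was at about (9.4, 2.0) and moved to about (6.4, 1.6).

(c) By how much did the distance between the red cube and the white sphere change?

+2.0

They were about 8.4 units apart before and 10.4 after — 2.0 units further apart.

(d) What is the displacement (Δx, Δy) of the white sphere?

(0.6, -0.8)

The white sphere was at about (4.5, 6.9) and moved to about (5.1, 6.1).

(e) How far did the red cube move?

3.3

From (12.9, 6.7) to (15.4, 4.5), the red cube covered √(2.5² + 2.2²) ≈ 3.3 units.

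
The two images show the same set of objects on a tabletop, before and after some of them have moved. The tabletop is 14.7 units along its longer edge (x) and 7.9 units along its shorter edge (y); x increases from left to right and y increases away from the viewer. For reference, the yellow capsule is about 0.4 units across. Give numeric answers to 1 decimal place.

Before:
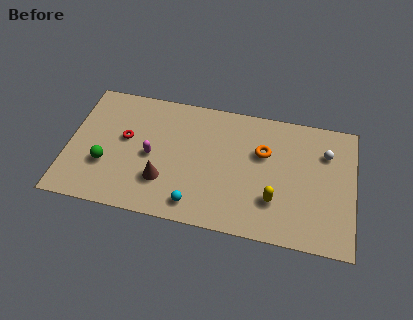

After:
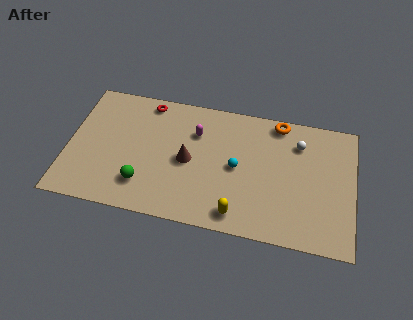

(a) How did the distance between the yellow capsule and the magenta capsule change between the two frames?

-1.5

They were about 6.6 units apart before and 5.1 after — 1.5 units closer together.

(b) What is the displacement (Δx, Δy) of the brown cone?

(1.2, 1.5)

From the two frames, the brown cone sits at roughly (5.0, 2.3) before and (6.2, 3.8) after.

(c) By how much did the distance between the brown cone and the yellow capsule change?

-1.9

Before: roughly 5.7 units apart; after: 3.8. That's 1.9 units closer together.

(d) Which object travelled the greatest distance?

the cyan sphere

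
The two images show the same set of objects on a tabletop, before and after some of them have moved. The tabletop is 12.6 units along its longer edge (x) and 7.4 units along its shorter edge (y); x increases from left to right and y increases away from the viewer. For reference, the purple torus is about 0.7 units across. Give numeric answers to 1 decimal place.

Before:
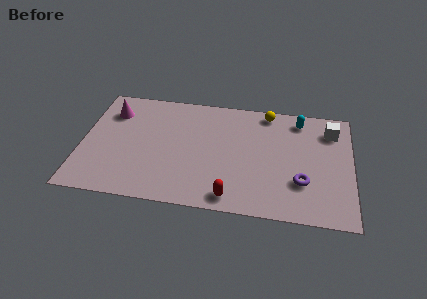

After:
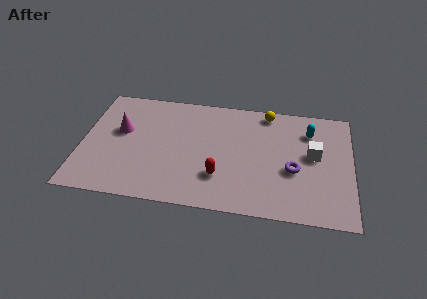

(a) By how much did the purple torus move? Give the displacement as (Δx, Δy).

(-0.4, 0.7)

From the two frames, the purple torus sits at roughly (10.3, 2.3) before and (9.9, 3.0) after.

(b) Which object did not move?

the yellow sphere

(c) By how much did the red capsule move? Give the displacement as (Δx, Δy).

(-0.6, 1.2)

The red capsule started near (7.1, 0.9) and ended near (6.5, 2.1).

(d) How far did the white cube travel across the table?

1.9

The white cube moved from about (11.6, 5.8) to (10.8, 4.1), a distance of √(0.8² + 1.7²) ≈ 1.9.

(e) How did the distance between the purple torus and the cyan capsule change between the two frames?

-1.3

They were about 4.0 units apart before and 2.7 after — 1.3 units closer together.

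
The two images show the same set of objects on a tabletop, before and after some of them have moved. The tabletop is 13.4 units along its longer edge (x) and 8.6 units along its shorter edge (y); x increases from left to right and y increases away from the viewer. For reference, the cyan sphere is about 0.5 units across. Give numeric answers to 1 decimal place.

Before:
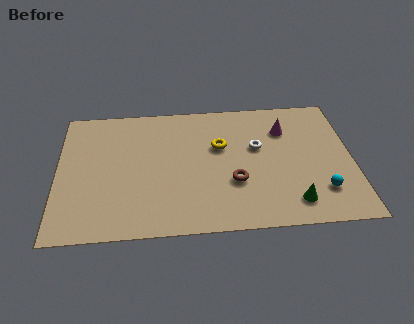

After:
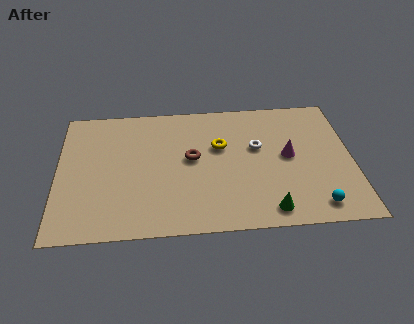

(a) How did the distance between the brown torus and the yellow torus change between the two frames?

-1.0

They were about 2.5 units apart before and 1.5 after — 1.0 units closer together.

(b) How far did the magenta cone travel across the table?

1.8

The magenta cone moved from about (10.4, 6.3) to (10.5, 4.5), a distance of √(0.1² + 1.8²) ≈ 1.8.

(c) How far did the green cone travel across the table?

1.2

The green cone moved from about (10.6, 1.5) to (9.5, 1.1), a distance of √(1.1² + 0.4²) ≈ 1.2.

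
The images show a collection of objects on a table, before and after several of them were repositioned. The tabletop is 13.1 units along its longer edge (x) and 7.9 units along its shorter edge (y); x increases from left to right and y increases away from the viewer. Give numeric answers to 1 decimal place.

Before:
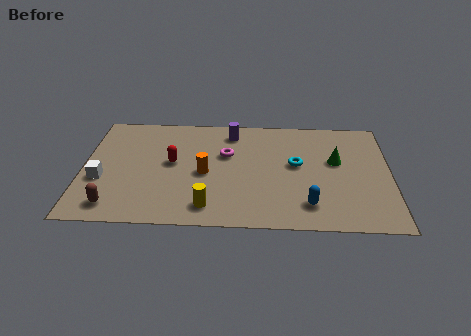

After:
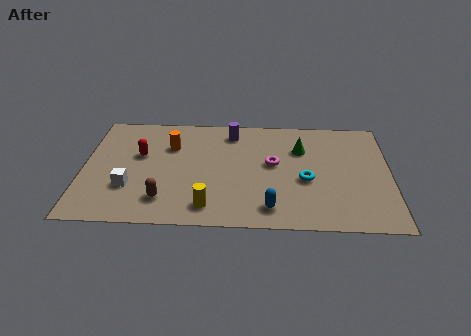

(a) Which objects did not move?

the yellow cylinder and the purple cylinder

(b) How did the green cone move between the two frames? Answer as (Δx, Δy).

(-1.5, 0.8)

The green cone was at about (10.8, 4.7) and moved to about (9.3, 5.5).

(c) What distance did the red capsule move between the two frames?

1.5

The red capsule was near (3.8, 4.3) before and (2.4, 4.8) after, so it travelled √(1.4² + 0.5²) ≈ 1.5 units.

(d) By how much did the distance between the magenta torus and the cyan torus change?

-1.3

The distance was about 3.1 in the first image and 1.8 in the second, so they moved 1.3 units closer together.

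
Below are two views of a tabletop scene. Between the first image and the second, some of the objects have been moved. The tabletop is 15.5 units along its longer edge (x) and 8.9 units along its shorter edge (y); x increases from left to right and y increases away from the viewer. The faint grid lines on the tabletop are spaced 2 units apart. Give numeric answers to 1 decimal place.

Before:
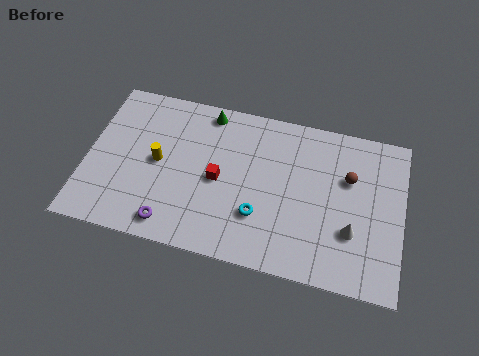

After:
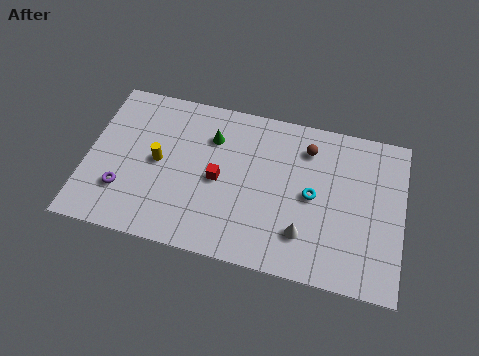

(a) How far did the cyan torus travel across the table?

3.0

The cyan torus was near (8.6, 2.7) before and (11.1, 4.4) after, so it travelled √(2.5² + 1.7²) ≈ 3.0 units.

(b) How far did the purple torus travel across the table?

2.8

From (4.4, 1.2) to (1.9, 2.5), the purple torus covered √(2.5² + 1.3²) ≈ 2.8 units.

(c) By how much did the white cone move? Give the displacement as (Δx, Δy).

(-2.3, -0.7)

From the two frames, the white cone sits at roughly (13.1, 2.9) before and (10.8, 2.2) after.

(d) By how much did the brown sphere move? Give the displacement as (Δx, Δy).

(-2.1, 1.2)

The brown sphere started near (12.8, 5.8) and ended near (10.7, 7.0).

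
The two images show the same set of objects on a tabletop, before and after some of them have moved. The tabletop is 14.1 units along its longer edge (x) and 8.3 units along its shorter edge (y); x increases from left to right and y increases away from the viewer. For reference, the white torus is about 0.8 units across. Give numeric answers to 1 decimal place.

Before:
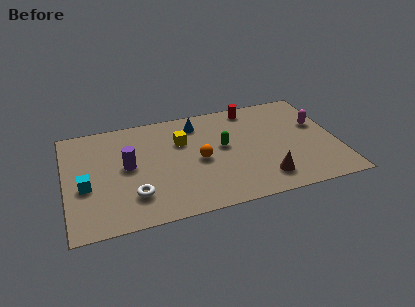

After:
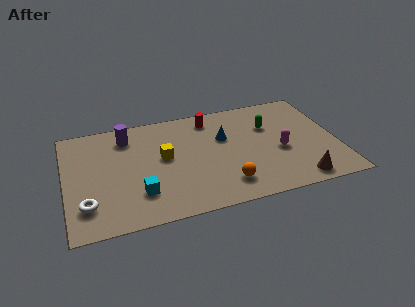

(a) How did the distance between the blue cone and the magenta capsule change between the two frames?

-3.1

Before: roughly 6.4 units apart; after: 3.3. That's 3.1 units closer together.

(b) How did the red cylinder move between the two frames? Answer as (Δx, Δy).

(-2.2, -0.3)

From the two frames, the red cylinder sits at roughly (9.9, 7.3) before and (7.7, 7.0) after.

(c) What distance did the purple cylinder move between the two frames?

2.3

From (3.2, 4.4) to (3.3, 6.7), the purple cylinder covered √(0.1² + 2.3²) ≈ 2.3 units.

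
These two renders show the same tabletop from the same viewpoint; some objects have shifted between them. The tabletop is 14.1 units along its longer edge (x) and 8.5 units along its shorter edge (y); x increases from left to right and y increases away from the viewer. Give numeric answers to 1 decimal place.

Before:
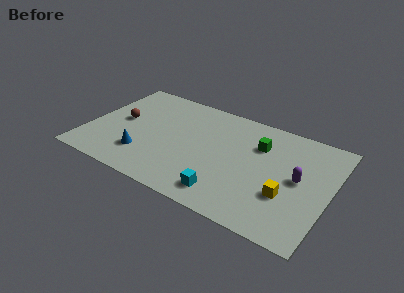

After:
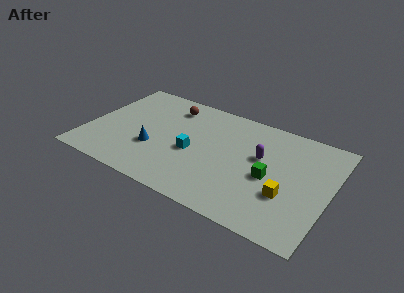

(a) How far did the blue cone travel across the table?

0.9

The blue cone was near (3.5, 2.2) before and (4.0, 3.0) after, so it travelled √(0.5² + 0.8²) ≈ 0.9 units.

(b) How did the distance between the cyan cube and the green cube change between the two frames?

-0.3

Before: roughly 4.8 units apart; after: 4.5. That's 0.3 units closer together.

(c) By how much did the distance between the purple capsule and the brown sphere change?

-4.6

Before: roughly 10.5 units apart; after: 5.9. That's 4.6 units closer together.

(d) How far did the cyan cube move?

3.3

From (8.5, 1.4) to (6.2, 3.7), the cyan cube covered √(2.3² + 2.3²) ≈ 3.3 units.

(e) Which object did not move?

the yellow cube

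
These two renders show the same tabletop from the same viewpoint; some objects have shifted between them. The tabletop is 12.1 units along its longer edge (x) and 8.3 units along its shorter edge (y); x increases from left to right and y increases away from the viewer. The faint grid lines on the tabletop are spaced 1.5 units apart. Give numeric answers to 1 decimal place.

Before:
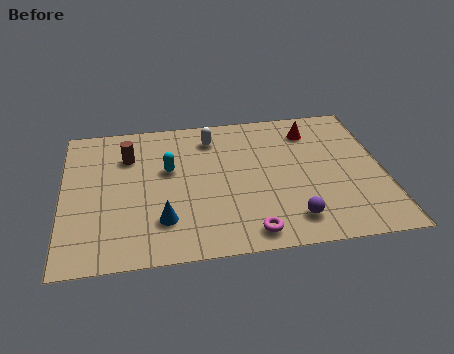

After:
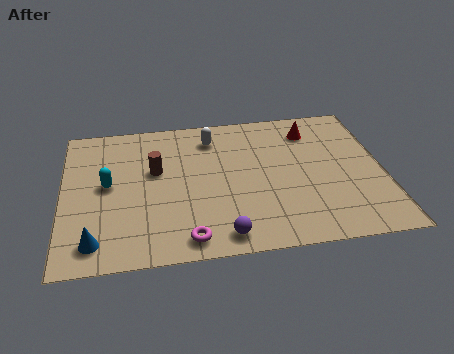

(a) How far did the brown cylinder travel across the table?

1.4

From (2.5, 6.0) to (3.5, 5.0), the brown cylinder covered √(1.0² + 1.0²) ≈ 1.4 units.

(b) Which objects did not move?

the white capsule and the red cone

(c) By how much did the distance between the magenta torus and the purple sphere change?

-0.4

Before: roughly 1.7 units apart; after: 1.3. That's 0.4 units closer together.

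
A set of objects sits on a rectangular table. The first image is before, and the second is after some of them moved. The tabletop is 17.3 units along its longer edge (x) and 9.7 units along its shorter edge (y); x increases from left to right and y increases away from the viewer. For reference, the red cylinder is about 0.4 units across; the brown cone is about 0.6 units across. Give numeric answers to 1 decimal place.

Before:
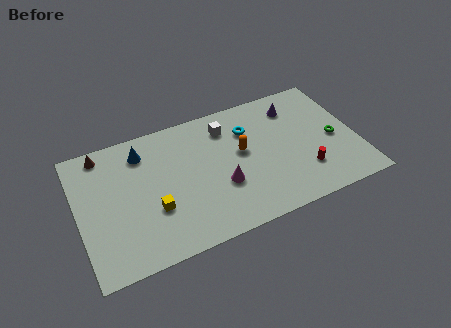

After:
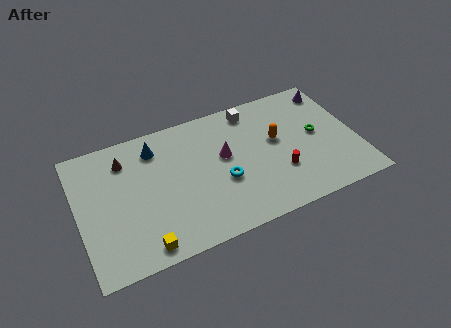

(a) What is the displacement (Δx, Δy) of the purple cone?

(2.5, 0.5)

The purple cone started near (13.8, 7.7) and ended near (16.3, 8.2).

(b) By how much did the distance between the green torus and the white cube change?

-2.2

They were about 7.2 units apart before and 5.0 after — 2.2 units closer together.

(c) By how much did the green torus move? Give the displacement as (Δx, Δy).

(-1.0, 0.7)

The green torus started near (15.9, 4.4) and ended near (14.9, 5.1).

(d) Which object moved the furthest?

the cyan torus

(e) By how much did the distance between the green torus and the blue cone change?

-1.9

Before: roughly 12.2 units apart; after: 10.3. That's 1.9 units closer together.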